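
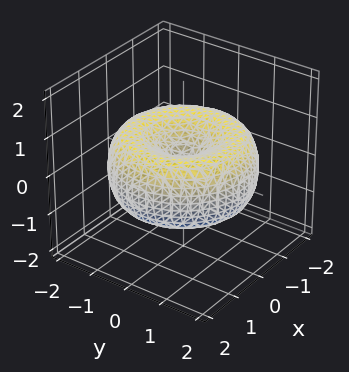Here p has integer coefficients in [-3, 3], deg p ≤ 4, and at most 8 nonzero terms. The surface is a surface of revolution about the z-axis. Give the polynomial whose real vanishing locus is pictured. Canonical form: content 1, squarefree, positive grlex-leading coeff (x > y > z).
Degree: a generic line meets the surface in up to 4 points, so deg p = 4.
Symmetries: rotational symmetry about the z-axis ⇒ p depends on x, y only through x² + y².
From the axis intercepts and sections: a circular section at z = 0 has radius between 1 and 2; one z-axis crossing is at z = 0; one y-axis crossing is at y = 0.
These observations pin down the coefficients.

x^4 + 2*x^2*y^2 + y^4 - 3*x^2 - 3*y^2 + 3*z^2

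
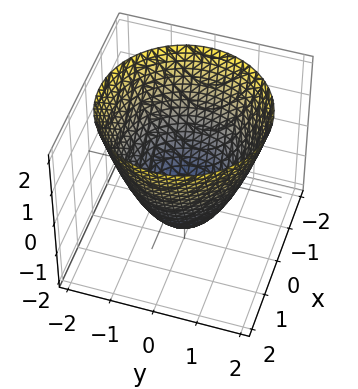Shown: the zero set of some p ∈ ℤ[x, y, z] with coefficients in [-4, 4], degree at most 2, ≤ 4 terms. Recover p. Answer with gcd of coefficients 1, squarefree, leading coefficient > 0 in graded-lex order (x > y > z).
Degree: the shape is more complex than any degree-1 surface, so deg p = 2.
Symmetry: the z-axis is an axis of rotation, so x and y enter only as x² + y².
Against the integer gridlines: a circular section at z = 1 has radius between 1 and 2.
The integer polynomial consistent with all of this is the stated p.

2*x^2 + 2*y^2 - 2*z - 3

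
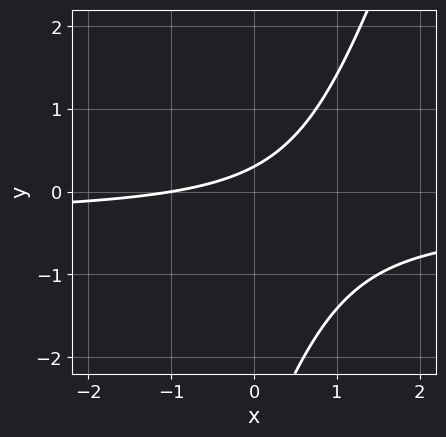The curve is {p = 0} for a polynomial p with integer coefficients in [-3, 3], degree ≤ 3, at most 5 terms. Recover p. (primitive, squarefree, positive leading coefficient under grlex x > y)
3*x*y - y^2 + x - 3*y + 1

1. deg p = 2. A generic line meets the curve in up to 2 points.
2. Checking where it meets the axes: it meets the x-axis at x = -1 (among the integer gridlines).
3. Fitting integer coefficients to these (and the overall shape) gives p.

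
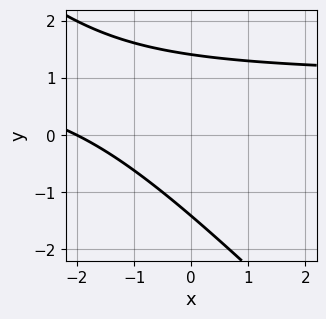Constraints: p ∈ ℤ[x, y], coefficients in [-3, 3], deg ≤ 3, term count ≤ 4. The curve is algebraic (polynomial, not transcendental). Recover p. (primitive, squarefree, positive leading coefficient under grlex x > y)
x*y + y^2 - x - 2

Degree: a generic line meets the curve in up to 2 points, so deg p = 2.
Reading off the gridlines: one x-axis crossing is at x = -2.
The integer polynomial consistent with all of this is the stated p.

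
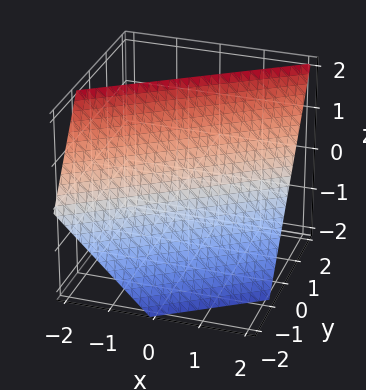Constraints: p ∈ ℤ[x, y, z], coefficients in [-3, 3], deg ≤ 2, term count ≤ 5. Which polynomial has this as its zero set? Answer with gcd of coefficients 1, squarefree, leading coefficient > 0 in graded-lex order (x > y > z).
1. Degree: the surface is flat (a plane), so deg p = 1.
2. From the axis intercepts and sections: one z-axis crossing is at z = 1; one x-axis crossing is at x = 1.
3. Solving for integer coefficients yields p as stated.

2*x - 3*y + 2*z - 2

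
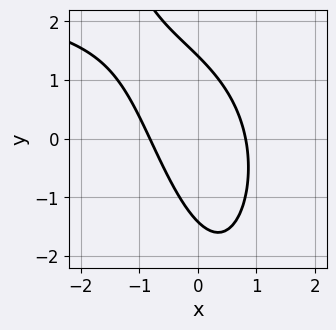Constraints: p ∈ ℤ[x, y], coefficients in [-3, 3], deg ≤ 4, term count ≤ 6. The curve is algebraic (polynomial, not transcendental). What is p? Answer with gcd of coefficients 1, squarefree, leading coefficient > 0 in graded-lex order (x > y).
deg p = 3.
The integer polynomial consistent with all of this is the stated p.

x^2*y - 3*x^2 - 2*x*y - y^2 + 2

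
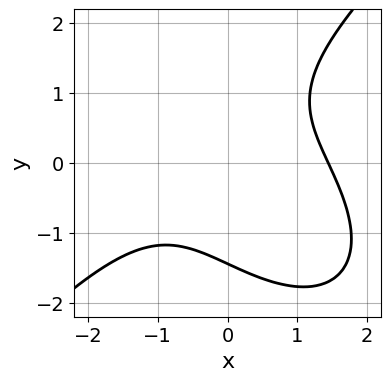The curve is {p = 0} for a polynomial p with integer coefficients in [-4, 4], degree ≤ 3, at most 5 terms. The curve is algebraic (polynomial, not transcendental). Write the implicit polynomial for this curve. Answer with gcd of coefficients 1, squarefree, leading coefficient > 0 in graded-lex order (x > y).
First, deg p = 3. No degree-2 curve has this shape.
Finally, putting this together gives p.

x^3 - y^3 + 2*x*y - 3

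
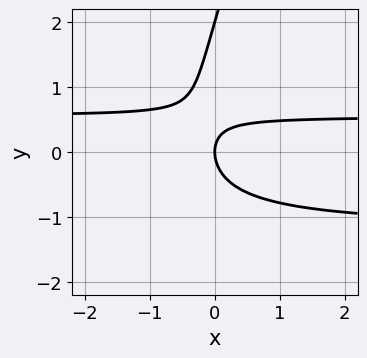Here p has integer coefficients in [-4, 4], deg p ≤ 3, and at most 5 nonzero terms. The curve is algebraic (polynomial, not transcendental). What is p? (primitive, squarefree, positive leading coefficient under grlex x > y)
deg p = 3. A generic line meets the curve in up to 3 points.
From the visible intercepts: it crosses the x-axis at the gridline x = 0; the y-axis gridline crossings are at y ∈ {0, 2}.
Together with the visible shape, these determine p as stated.

3*x*y^2 - y^3 + 2*x*y + 2*y^2 - 2*x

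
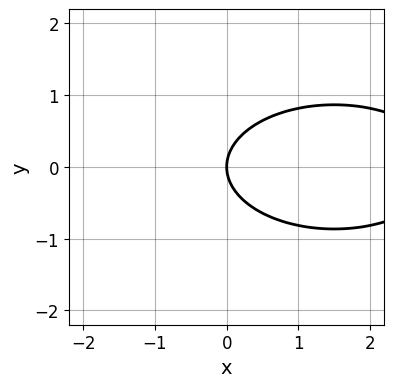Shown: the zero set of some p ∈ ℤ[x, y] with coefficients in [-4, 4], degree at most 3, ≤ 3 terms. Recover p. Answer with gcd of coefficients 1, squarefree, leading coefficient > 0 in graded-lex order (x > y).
1. The degree is 2 — a generic line meets the curve in up to 2 points.
2. Symmetries: mirror symmetry y ↦ −y ⇒ only even powers of y.
3. Reading off the gridlines: it meets the x-axis at x = 0 (among the integer gridlines); it meets the y-axis at y = 0 (among the integer gridlines).
4. Solving for integer coefficients yields p as stated.

x^2 + 3*y^2 - 3*x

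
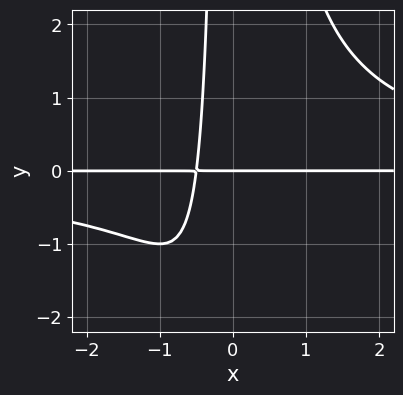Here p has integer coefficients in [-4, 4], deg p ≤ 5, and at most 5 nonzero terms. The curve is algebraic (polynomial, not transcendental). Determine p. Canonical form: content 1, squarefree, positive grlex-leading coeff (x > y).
x^2*y^2 - 2*x*y - y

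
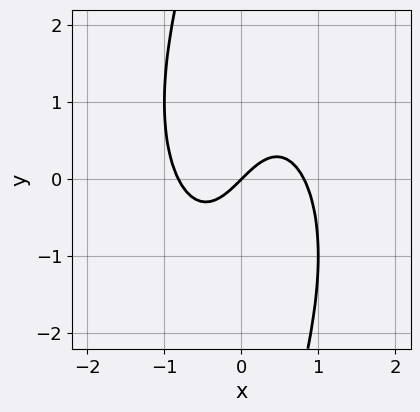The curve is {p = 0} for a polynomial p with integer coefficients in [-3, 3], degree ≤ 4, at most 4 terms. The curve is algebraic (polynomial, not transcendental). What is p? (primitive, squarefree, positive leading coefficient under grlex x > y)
3*x^3 + x*y^2 - 2*x + 2*y

First, deg p = 3. The shape is more complex than any degree-2 curve.
Next, reading off the gridlines: one x-axis crossing is at x = 0; it meets the y-axis at y = 0 (among the integer gridlines).
Finally, solving for integer coefficients yields p as stated.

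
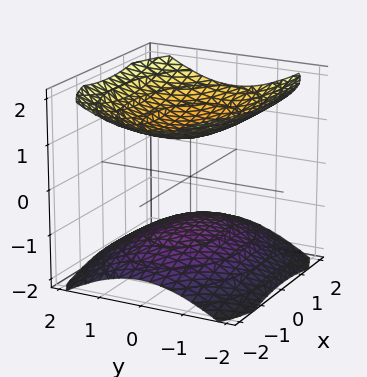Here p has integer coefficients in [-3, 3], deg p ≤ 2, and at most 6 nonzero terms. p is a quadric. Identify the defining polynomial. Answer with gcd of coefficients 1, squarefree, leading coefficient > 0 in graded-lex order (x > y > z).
x^2 + 2*y^2 - 3*z^2 + 3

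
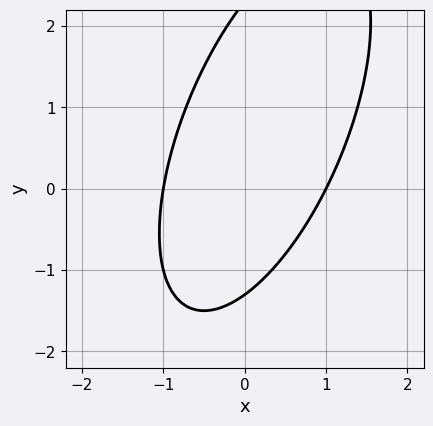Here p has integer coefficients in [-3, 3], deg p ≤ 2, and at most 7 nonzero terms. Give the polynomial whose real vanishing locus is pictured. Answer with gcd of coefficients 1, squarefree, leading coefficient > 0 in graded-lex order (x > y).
3*x^2 - 2*x*y + y^2 - y - 3

The degree is 2 — no degree-1 curve has this shape.
From the visible intercepts: the x-axis gridline crossings are at x ∈ {-1, 1}.
Together with the visible shape, these determine p as stated.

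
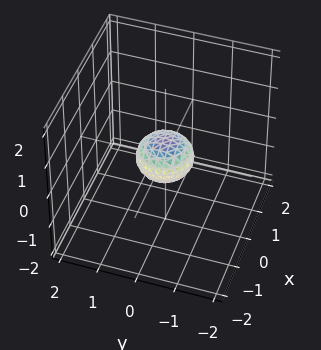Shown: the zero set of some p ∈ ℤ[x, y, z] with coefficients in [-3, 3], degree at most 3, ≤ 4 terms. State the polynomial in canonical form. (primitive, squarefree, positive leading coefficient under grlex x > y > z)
2*x^2 + 2*y^2 + 3*z^2 - 1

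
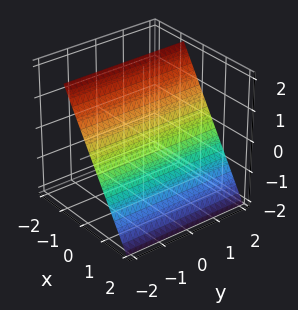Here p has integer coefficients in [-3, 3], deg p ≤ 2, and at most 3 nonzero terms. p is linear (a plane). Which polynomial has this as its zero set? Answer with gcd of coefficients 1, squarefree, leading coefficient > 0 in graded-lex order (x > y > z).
1. deg p = 1. The surface is flat (a plane).
2. From the visible intercepts: it crosses the z-axis at the gridline z = 1; it misses every integer gridline on the y-axis.
3. Together with the visible shape, these determine p as stated.

3*x + 2*z - 2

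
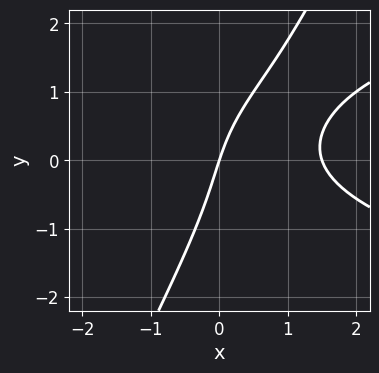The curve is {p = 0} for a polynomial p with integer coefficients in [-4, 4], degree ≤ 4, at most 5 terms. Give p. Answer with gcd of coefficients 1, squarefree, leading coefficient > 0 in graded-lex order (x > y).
2*x*y^2 - y^3 - 2*x^2 + 3*x - y

(a) deg p = 3.
(b) Against the integer gridlines: it meets the x-axis at x = 0 (among the integer gridlines); one y-axis crossing is at y = 0.
(c) Matching integer coefficients to the picture gives p.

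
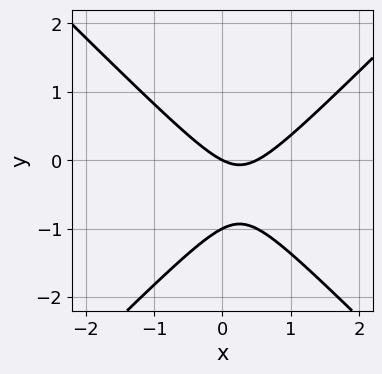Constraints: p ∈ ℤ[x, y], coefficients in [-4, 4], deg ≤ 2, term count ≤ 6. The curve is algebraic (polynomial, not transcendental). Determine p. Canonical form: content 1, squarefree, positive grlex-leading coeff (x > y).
Degree: a generic line meets the curve in up to 2 points, so deg p = 2.
From the axis intercepts and sections: the y-axis gridline crossings are at y ∈ {-1, 0}; one x-axis crossing is at x = 0.
Solving for integer coefficients yields p as stated.

2*x^2 - 2*y^2 - x - 2*y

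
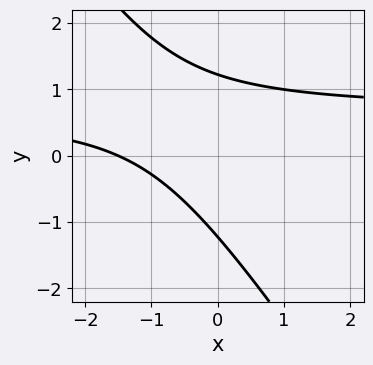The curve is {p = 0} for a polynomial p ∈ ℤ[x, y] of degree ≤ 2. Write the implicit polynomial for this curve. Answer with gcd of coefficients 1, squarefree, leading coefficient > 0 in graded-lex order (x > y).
3*x*y + 2*y^2 - 2*x - 3

First, deg p = 2.
Finally, the integer polynomial consistent with all of this is the stated p.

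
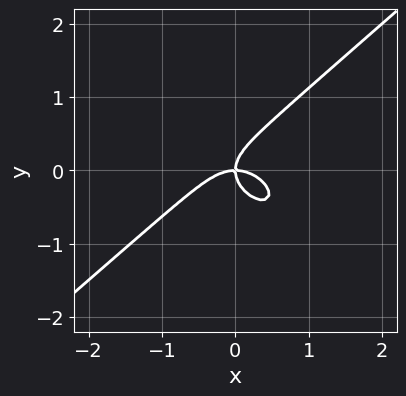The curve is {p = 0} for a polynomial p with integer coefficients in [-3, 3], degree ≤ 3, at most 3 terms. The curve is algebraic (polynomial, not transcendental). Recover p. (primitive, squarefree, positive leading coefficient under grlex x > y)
2*x^3 - 3*y^3 + 2*x*y

First, degree: no degree-2 curve has this shape, so deg p = 3.
Next, from the axis intercepts and sections: it meets the x-axis at x = 0 (among the integer gridlines); one y-axis crossing is at y = 0.
Finally, together with the visible shape, these determine p as stated.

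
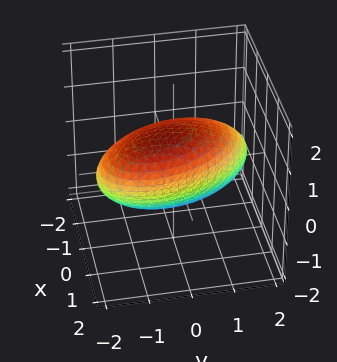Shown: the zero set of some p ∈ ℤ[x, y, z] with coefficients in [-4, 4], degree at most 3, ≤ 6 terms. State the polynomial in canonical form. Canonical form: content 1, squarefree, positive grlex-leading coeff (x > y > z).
First, the degree is 2 — the shape is more complex than any degree-1 surface.
Finally, putting this together gives p.

2*x^2 + x*y - 2*x*z + y^2 + 2*z^2 - 3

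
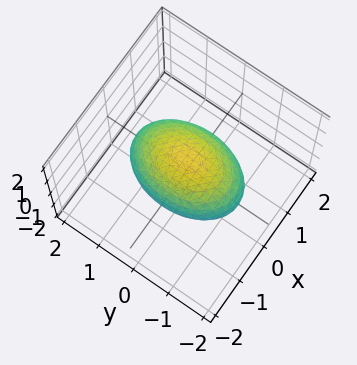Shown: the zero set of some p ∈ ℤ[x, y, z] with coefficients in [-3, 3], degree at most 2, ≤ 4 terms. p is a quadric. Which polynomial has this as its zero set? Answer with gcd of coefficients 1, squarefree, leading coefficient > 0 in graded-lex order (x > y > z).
(a) Degree: bounded and convex; a quadric, so deg p = 2.
(b) Symmetries: mirror symmetry z ↦ −z ⇒ only even powers of z; the x ↦ −x reflection is a symmetry, so x appears only in even powers; it's symmetric under y → −y, forcing even powers of y.
(c) From the axis intercepts and sections: among the integer gridlines, it crosses the z-axis at z ∈ {-1, 1}; among the integer gridlines, it crosses the x-axis at x ∈ {-1, 1}.
(d) Solving for integer coefficients yields p as stated.

2*x^2 + y^2 + 2*z^2 - 2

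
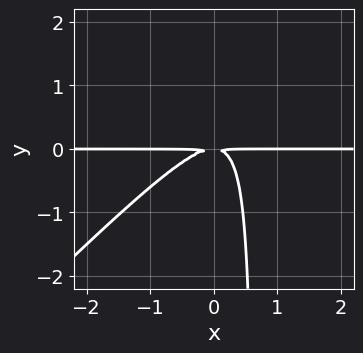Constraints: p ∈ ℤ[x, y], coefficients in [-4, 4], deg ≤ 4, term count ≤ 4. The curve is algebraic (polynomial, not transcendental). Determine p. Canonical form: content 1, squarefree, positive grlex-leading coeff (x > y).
3*x^2*y - 3*x*y^2 + 2*y^2

(a) The degree is 3 — no degree-2 curve has this shape.
(b) From the visible intercepts: the visible x-axis segment lies entirely on the curve.
(c) The integer polynomial consistent with all of this is the stated p.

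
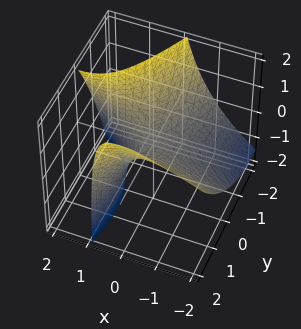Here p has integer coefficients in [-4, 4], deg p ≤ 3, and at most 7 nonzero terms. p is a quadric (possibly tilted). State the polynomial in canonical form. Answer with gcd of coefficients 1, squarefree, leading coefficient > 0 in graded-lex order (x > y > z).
x^2 + 2*x*y - 2*x*z - y^2 + 2*z

deg p = 2.
Against the integer gridlines: it crosses the x-axis at the gridline x = 0; it meets the y-axis at y = 0 (among the integer gridlines); it crosses the z-axis at the gridline z = 0.
Assembling these constraints gives the stated polynomial.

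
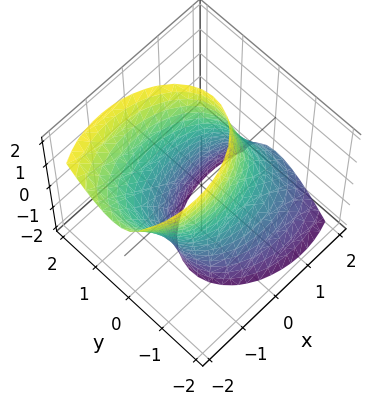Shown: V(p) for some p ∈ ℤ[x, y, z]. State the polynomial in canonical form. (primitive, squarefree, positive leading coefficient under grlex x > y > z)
x^2 + x*z + 2*y^2 - y*z - 2

(a) The degree is 2 — no degree-1 surface has this shape.
(b) From the visible intercepts: the y-axis gridline crossings are at y ∈ {-1, 1}; no z-intercept at any integer in the box.
(c) Together with the visible shape, these determine p as stated.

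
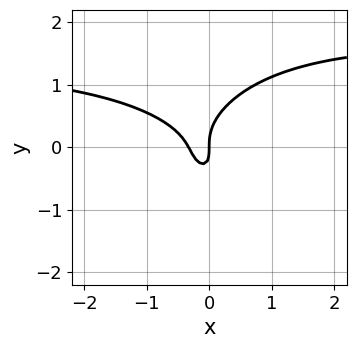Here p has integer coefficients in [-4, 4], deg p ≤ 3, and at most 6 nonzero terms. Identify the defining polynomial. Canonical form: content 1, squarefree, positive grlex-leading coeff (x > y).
2*x^2*y + 2*y^3 - 3*x^2 - x*y - x

The degree is 3 — the shape is more complex than any degree-2 curve.
Checking where it meets the axes: one x-axis crossing is at x = 0; one y-axis crossing is at y = 0.
Together with the visible shape, these determine p as stated.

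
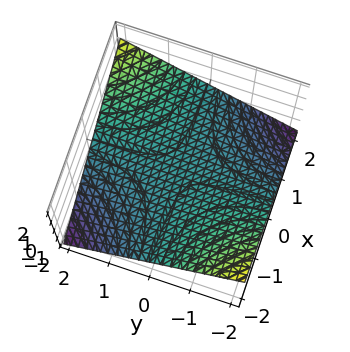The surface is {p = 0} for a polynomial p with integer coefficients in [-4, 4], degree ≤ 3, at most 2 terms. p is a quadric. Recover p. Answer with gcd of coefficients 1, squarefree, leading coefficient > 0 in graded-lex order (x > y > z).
x*y - 3*z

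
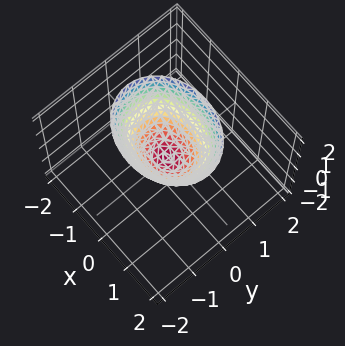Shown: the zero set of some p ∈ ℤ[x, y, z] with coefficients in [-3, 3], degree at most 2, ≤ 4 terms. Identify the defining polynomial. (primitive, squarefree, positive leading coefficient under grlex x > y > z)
(a) Degree: a paraboloid; a quadric, so deg p = 2.
(b) Symmetries: mirror symmetry y ↦ −y ⇒ only even powers of y; the x ↦ −x reflection is a symmetry, so x appears only in even powers.
(c) From the visible intercepts: it crosses the y-axis at the gridline y = 0; one z-axis crossing is at z = 0; it crosses the x-axis at the gridline x = 0.
(d) Assembling these constraints gives the stated polynomial.

2*x^2 + 3*y^2 - 2*z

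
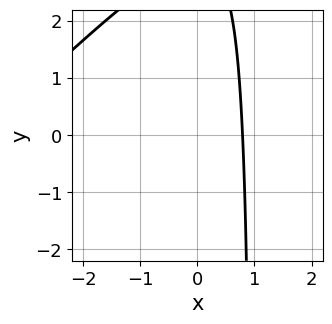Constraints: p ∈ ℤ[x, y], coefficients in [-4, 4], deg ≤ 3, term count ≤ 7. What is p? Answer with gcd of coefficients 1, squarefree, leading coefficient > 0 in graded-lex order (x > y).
First, the degree is 2 — no degree-1 curve has this shape.
Then, reading off the gridlines: it misses every integer gridline on the y-axis.
Finally, putting this together gives p.

x^2 - x*y + 3*x + y - 3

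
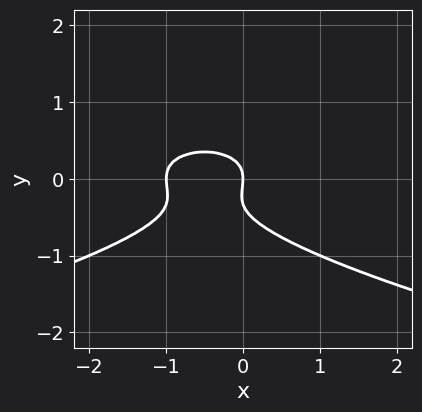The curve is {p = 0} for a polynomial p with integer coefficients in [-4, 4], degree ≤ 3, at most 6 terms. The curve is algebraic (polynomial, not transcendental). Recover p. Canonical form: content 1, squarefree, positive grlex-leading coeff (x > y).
1. deg p = 3. The shape is more complex than any degree-2 curve.
2. Checking where it meets the axes: it crosses the y-axis at the gridline y = 0; among the integer gridlines, it crosses the x-axis at x ∈ {-1, 0}.
3. Fitting integer coefficients to these (and the overall shape) gives p.

3*y^3 + x^2 + y^2 + x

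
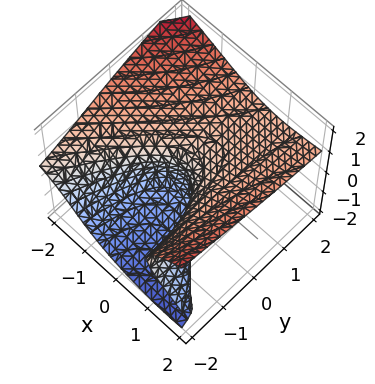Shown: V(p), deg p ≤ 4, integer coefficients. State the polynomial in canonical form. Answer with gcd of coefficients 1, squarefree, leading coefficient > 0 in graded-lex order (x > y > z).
Degree: no degree-2 surface has this shape, so deg p = 3.
From the axis intercepts and sections: it crosses the x-axis at the gridline x = 0; it meets the y-axis at y = 0 (among the integer gridlines); it meets the z-axis at z = 0 (among the integer gridlines).
Assembling these constraints gives the stated polynomial.

2*x*y*z + 3*z^3 - 2*x^2 - 2*y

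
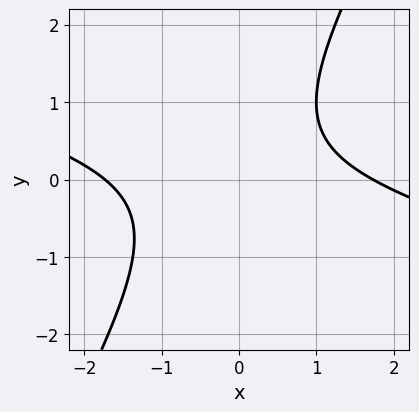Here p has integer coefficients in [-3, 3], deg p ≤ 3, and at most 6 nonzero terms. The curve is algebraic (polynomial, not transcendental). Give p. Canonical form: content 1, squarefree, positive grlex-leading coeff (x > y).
x^2 + 3*x*y - 2*y^2 + y - 3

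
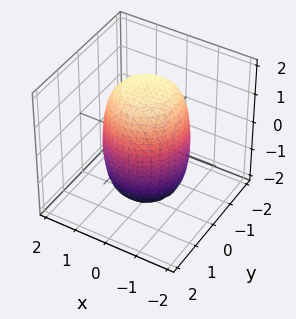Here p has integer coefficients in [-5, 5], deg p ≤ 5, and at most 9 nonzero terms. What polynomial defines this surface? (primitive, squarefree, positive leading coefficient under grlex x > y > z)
Degree: no degree-3 surface has this shape, so deg p = 4.
Symmetries: the z-axis is an axis of rotation, so x and y enter only as x² + y².
Observable constraints: a circular section at z = 1 has radius between 1 and 2.
These observations pin down the coefficients.

2*x^4 + 4*x^2*y^2 + 2*y^4 - x^2 - y^2 + z^2 - 3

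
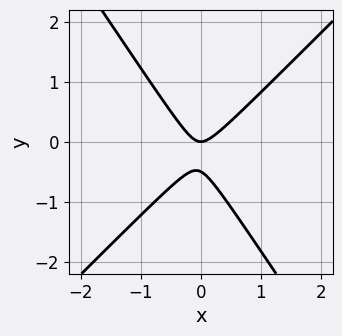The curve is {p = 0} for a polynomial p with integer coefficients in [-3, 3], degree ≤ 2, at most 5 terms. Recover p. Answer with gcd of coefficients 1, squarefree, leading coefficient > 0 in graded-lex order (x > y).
3*x^2 - x*y - 2*y^2 - y

Degree: no degree-1 curve has this shape, so deg p = 2.
From the axis intercepts and sections: one x-axis crossing is at x = 0; it meets the y-axis at y = 0 (among the integer gridlines).
Fitting integer coefficients to these (and the overall shape) gives p.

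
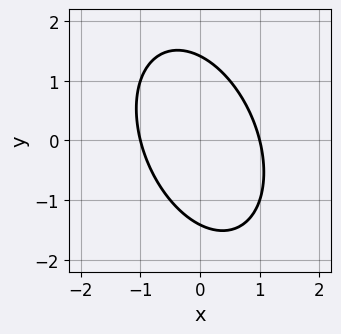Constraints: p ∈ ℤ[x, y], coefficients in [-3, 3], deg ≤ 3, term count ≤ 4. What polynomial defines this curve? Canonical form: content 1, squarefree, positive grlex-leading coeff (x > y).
2*x^2 + x*y + y^2 - 2

First, deg p = 2. No degree-1 curve has this shape.
Then, reading off the gridlines: among the integer gridlines, it crosses the x-axis at x ∈ {-1, 1}.
Finally, matching integer coefficients to the picture gives p.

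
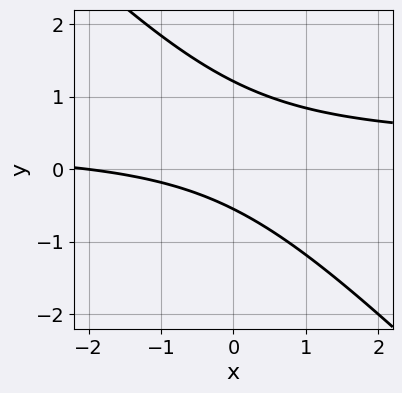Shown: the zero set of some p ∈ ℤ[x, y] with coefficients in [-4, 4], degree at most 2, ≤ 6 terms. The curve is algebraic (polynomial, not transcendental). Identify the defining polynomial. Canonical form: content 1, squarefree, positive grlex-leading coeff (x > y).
3*x*y + 3*y^2 - x - 2*y - 2

1. Degree: a generic line meets the curve in up to 2 points, so deg p = 2.
2. Checking where it meets the axes: one x-axis crossing is at x = -2.
3. Putting this together gives p.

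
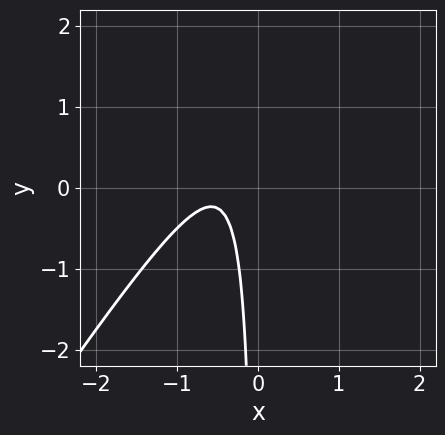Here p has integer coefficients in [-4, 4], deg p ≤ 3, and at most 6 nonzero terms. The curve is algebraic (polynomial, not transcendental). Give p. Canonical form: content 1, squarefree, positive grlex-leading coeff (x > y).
1. Degree: the shape is more complex than any degree-1 curve, so deg p = 2.
2. From the axis intercepts and sections: the curve avoids every integer x-axis point in the box; it misses every integer gridline on the y-axis.
3. Fitting integer coefficients to these (and the overall shape) gives p.

3*x^2 - 2*x*y + 3*x + 1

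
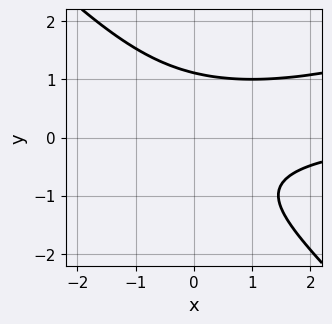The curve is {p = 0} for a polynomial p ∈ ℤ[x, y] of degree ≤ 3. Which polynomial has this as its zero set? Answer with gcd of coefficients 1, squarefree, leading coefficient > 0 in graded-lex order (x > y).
x^2*y - 2*x*y^2 - 3*y^3 + y + 3

First, degree: the shape is more complex than any degree-2 curve, so deg p = 3.
Next, from the visible intercepts: the curve avoids every integer x-axis point in the box.
Finally, fitting integer coefficients to these (and the overall shape) gives p.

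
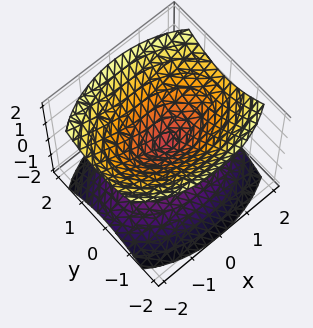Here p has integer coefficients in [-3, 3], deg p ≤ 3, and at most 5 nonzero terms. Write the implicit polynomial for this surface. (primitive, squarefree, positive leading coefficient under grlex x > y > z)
1. There are 2 components. Treating them together as one polynomial.
2. deg p = 2. A double cone through the origin; a quadric.
3. Symmetries: the x ↦ −x reflection is a symmetry, so x appears only in even powers; mirror symmetry y ↦ −y ⇒ only even powers of y; the z ↦ −z reflection is a symmetry, so z appears only in even powers.
4. From the visible intercepts: it meets the x-axis at x = 0 (among the integer gridlines); it crosses the z-axis at the gridline z = 0.
5. Solving for integer coefficients yields p as stated.

x^2 + 2*y^2 - 2*z^2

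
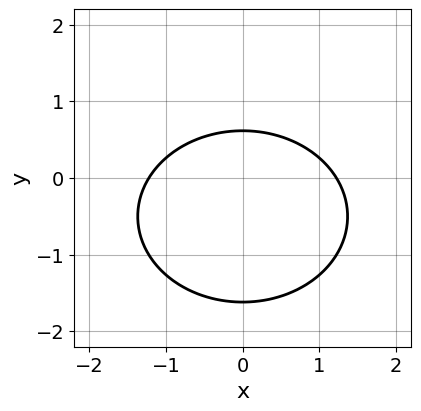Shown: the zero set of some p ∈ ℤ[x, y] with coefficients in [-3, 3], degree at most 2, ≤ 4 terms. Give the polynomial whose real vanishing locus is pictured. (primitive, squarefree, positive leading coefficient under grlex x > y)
2*x^2 + 3*y^2 + 3*y - 3

1. deg p = 2.
2. Symmetries: it's symmetric under x → −x, forcing even powers of x.
3. Solving for integer coefficients yields p as stated.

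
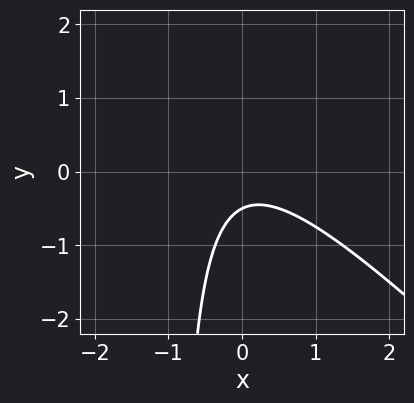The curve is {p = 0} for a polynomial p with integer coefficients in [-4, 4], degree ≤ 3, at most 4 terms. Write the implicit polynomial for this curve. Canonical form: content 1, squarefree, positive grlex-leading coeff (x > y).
2*x^2 + 2*x*y + 2*y + 1

1. deg p = 2. No degree-1 curve has this shape.
2. From the visible intercepts: the curve avoids every integer x-axis point in the box.
3. The integer polynomial consistent with all of this is the stated p.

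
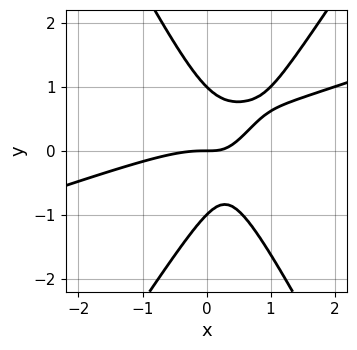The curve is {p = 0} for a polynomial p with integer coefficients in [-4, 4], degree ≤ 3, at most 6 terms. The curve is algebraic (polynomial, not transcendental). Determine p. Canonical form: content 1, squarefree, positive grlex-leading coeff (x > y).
The degree is 3 — a generic line meets the curve in up to 3 points.
From the visible intercepts: among the integer gridlines, it crosses the y-axis at y ∈ {-1, 0, 1}; it meets the x-axis at x = 0 (among the integer gridlines).
Together with the visible shape, these determine p as stated.

x^3 - 3*x^2*y + y^3 + 2*x*y - y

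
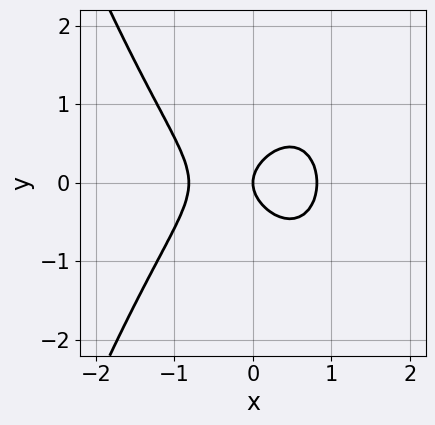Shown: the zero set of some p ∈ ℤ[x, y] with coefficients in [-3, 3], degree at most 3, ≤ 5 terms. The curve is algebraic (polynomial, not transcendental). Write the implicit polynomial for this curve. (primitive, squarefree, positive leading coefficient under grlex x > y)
(a) deg p = 3. No degree-2 curve has this shape.
(b) Symmetries: it's symmetric under y → −y, forcing even powers of y.
(c) From the visible intercepts: it meets the y-axis at y = 0 (among the integer gridlines); it meets the x-axis at x = 0 (among the integer gridlines).
(d) Matching integer coefficients to the picture gives p.

3*x^3 + 3*y^2 - 2*x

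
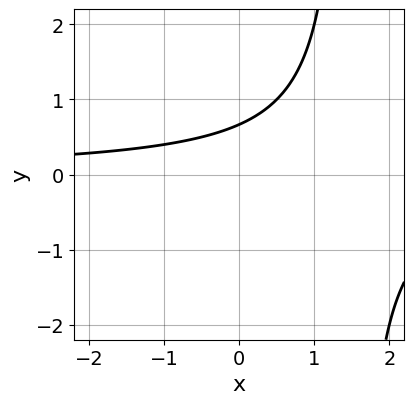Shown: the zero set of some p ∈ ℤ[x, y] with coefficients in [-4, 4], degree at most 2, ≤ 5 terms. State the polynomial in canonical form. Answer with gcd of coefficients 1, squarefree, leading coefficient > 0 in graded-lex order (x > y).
1. The degree is 2 — no degree-1 curve has this shape.
2. Against the integer gridlines: it misses every integer gridline on the x-axis.
3. Assembling these constraints gives the stated polynomial.

2*x*y - 3*y + 2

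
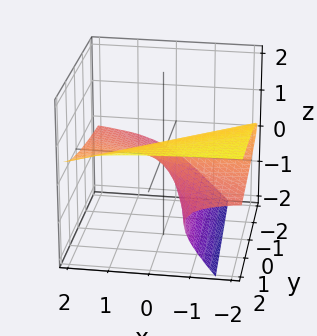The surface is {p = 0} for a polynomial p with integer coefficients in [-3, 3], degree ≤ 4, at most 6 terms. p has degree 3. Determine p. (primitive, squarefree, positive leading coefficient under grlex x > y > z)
1. The degree is 3 — no degree-2 surface has this shape.
2. Reading off the gridlines: one z-axis crossing is at z = 0; it crosses the y-axis at the gridline y = 0; the visible x-axis segment lies entirely on the surface.
3. Putting this together gives p.

3*x*z^2 - 3*z^3 - 3*x*z + y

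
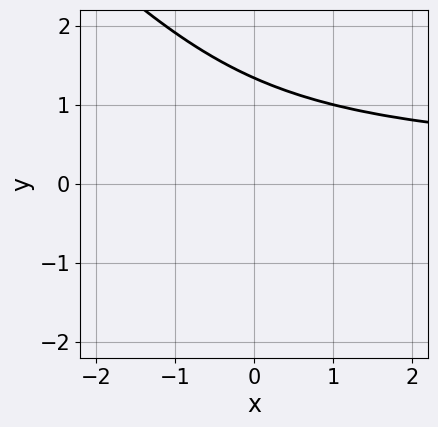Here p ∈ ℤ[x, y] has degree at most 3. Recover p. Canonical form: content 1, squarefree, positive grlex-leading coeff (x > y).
2*x*y^2 + 2*y^3 - y^2 - 3

First, deg p = 3. The shape is more complex than any degree-2 curve.
Next, checking where it meets the axes: it misses every integer gridline on the x-axis.
Finally, the integer polynomial consistent with all of this is the stated p.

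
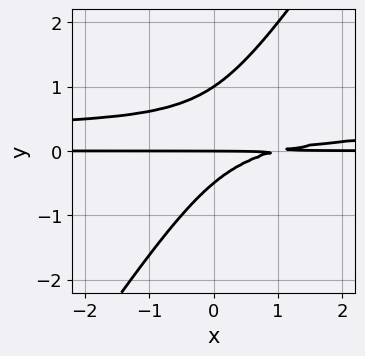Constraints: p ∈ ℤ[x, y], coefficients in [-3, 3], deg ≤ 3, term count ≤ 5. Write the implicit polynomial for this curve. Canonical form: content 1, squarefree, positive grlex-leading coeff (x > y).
(a) deg p = 3. No degree-2 curve has this shape.
(b) Observable constraints: every point of the x-axis in the box is on the curve; the y-axis gridline crossings are at y ∈ {0, 1}.
(c) Fitting integer coefficients to these (and the overall shape) gives p.

3*x*y^2 - 2*y^3 - x*y + y^2 + y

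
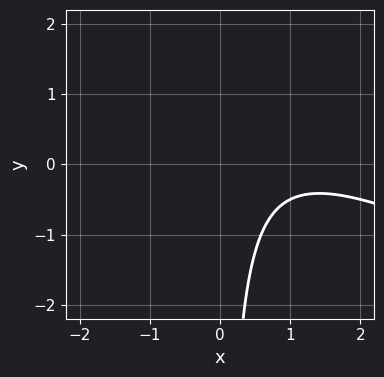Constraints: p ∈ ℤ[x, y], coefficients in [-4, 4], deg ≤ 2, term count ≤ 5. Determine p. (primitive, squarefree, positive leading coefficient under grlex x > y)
x^2 + 2*x*y - 2*x + 2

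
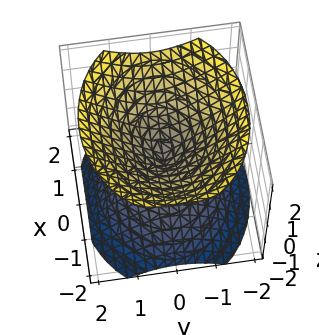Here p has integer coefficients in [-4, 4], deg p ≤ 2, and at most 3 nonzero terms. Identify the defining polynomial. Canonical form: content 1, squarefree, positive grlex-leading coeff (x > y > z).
2*x^2 + 3*y^2 - 3*z^2

First, the picture has 2 separate pieces. Treating them together as one polynomial.
Next, deg p = 2. Two nappes meeting at a single point; a quadric.
Next, symmetries: the y ↦ −y reflection is a symmetry, so y appears only in even powers; it's symmetric under z → −z, forcing even powers of z; mirror symmetry x ↦ −x ⇒ only even powers of x.
Next, from the axis intercepts and sections: one y-axis crossing is at y = 0; it crosses the z-axis at the gridline z = 0; one x-axis crossing is at x = 0.
Finally, the integer polynomial consistent with all of this is the stated p.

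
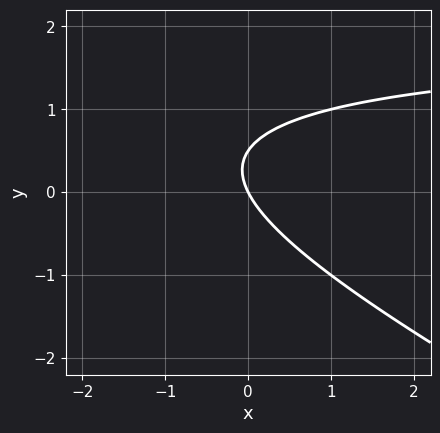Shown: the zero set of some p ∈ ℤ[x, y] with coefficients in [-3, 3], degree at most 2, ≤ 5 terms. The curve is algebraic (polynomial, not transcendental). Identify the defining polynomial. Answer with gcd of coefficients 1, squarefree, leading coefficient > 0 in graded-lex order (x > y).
x*y + 2*y^2 - 2*x - y

First, degree: no degree-1 curve has this shape, so deg p = 2.
Then, checking where it meets the axes: it crosses the y-axis at the gridline y = 0; it meets the x-axis at x = 0 (among the integer gridlines).
Finally, the integer polynomial consistent with all of this is the stated p.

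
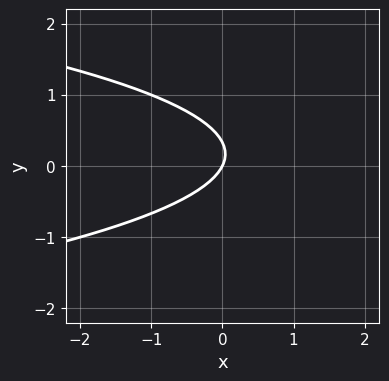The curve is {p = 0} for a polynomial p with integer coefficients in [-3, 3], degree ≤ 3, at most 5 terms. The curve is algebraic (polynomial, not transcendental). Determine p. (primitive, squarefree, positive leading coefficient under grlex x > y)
First, degree: a generic line meets the curve in up to 2 points, so deg p = 2.
Then, observable constraints: it meets the x-axis at x = 0 (among the integer gridlines); it meets the y-axis at y = 0 (among the integer gridlines).
Finally, together with the visible shape, these determine p as stated.

3*y^2 + 2*x - y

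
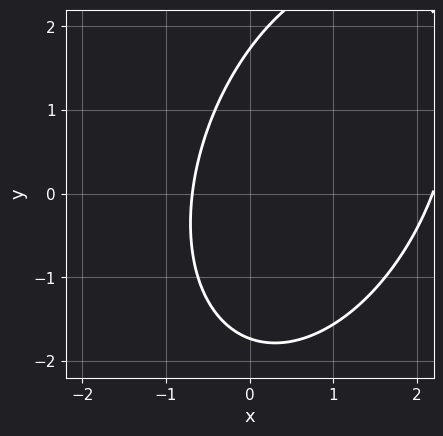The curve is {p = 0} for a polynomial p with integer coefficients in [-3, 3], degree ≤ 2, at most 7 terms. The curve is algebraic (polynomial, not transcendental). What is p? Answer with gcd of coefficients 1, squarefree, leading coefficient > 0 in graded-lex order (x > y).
First, the degree is 2 — the shape is more complex than any degree-1 curve.
Finally, putting this together gives p.

2*x^2 - x*y + y^2 - 3*x - 3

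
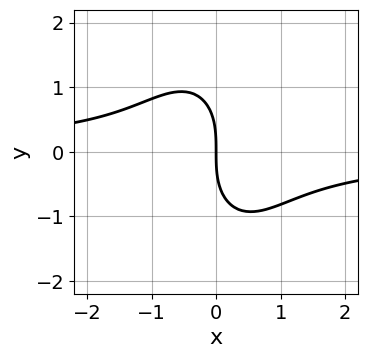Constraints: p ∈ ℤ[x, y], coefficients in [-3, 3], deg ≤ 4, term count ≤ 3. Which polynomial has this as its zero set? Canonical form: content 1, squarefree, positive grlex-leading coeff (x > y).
(a) Degree: the shape is more complex than any degree-2 curve, so deg p = 3.
(b) Reading off the gridlines: it meets the y-axis at y = 0 (among the integer gridlines); it meets the x-axis at x = 0 (among the integer gridlines).
(c) Assembling these constraints gives the stated polynomial.

3*x^2*y + y^3 + 3*x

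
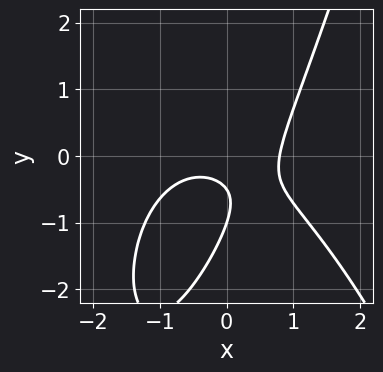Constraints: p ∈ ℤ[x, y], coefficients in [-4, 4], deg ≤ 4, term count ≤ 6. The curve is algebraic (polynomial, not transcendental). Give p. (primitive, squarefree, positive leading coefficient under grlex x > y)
2*x^3 + 3*x*y - 2*y^2 - 3*y - 1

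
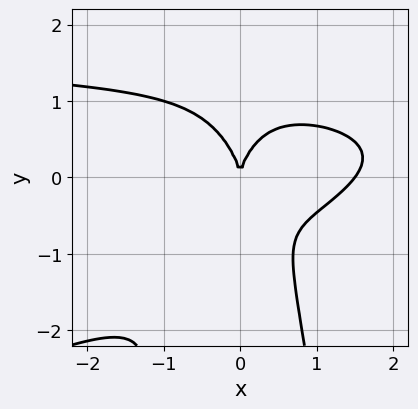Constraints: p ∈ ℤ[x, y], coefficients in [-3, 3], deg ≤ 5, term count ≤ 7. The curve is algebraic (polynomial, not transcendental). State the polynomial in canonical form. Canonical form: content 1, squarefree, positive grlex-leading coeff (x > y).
x^3*y - 3*x^2*y^2 - 2*x^3 - y^3 + 3*x^2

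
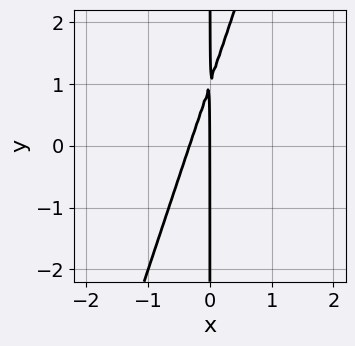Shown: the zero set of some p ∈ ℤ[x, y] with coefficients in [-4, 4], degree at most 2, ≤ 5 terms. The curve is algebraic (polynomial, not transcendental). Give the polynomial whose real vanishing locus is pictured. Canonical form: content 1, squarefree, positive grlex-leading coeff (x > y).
1. Degree: no degree-1 curve has this shape, so deg p = 2.
2. From the axis intercepts and sections: every point of the y-axis in the box is on the curve; one x-axis crossing is at x = 0.
3. Putting this together gives p.

3*x^2 - x*y + x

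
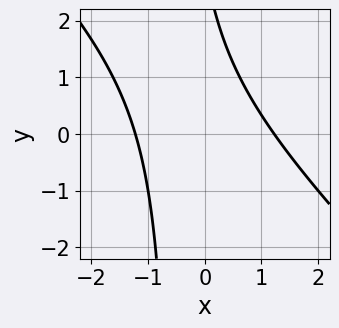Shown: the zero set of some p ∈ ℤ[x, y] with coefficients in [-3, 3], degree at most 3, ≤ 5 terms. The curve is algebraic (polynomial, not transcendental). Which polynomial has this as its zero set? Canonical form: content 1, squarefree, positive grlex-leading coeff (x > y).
2*x^2 + 2*x*y + y - 3

(a) Degree: a generic line meets the curve in up to 2 points, so deg p = 2.
(b) From the axis intercepts and sections: it misses every integer gridline on the y-axis.
(c) The integer polynomial consistent with all of this is the stated p.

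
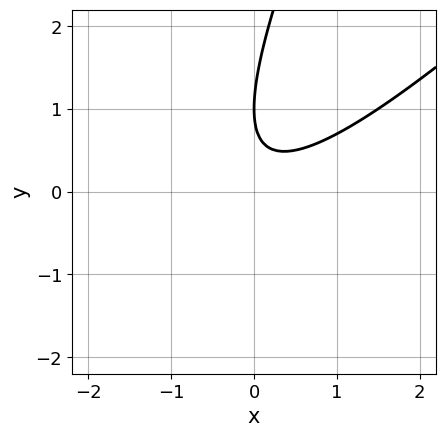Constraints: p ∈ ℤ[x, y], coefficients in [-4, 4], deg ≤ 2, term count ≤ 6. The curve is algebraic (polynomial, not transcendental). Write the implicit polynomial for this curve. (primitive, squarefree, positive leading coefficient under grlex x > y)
First, degree: the shape is more complex than any degree-1 curve, so deg p = 2.
Then, from the visible intercepts: it crosses the y-axis at the gridline y = 1; it misses every integer gridline on the x-axis.
Finally, the integer polynomial consistent with all of this is the stated p.

2*x^2 - 3*x*y + y^2 - 2*y + 1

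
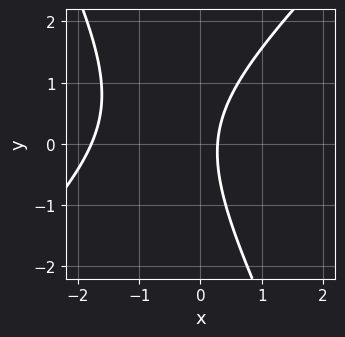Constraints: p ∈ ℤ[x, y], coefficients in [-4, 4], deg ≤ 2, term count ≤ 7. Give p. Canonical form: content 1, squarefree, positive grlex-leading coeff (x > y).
2*x^2 - x*y - y^2 + 3*x - 1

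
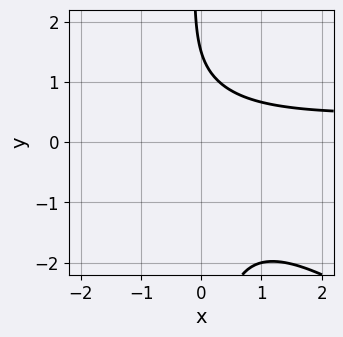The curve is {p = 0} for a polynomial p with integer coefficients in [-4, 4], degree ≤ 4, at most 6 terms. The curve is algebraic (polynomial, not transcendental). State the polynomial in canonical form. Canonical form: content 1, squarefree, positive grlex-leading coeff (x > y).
2*x^2*y + 3*x*y^2 - x^2 + 2*y - 3

(a) The degree is 3 — no degree-2 curve has this shape.
(b) Against the integer gridlines: the curve avoids every integer x-axis point in the box.
(c) These observations pin down the coefficients.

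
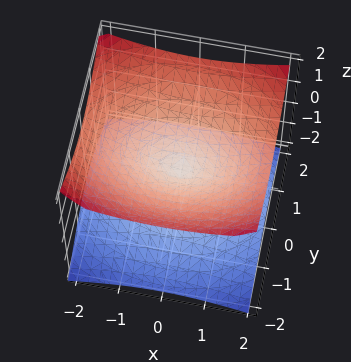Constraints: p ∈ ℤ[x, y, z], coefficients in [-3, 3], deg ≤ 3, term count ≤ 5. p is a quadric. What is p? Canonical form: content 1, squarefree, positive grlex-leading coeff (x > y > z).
x^2 + 2*y^2 - 3*z^2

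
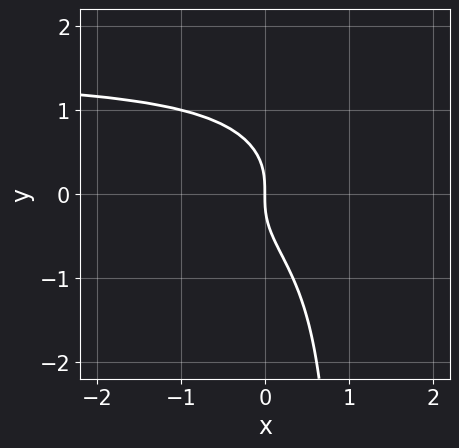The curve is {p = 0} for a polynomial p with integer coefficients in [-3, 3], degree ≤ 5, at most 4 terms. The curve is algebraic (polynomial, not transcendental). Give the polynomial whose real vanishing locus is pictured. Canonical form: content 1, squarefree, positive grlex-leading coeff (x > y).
1. deg p = 4. No degree-3 curve has this shape.
2. From the axis intercepts and sections: it meets the x-axis at x = 0 (among the integer gridlines); it meets the y-axis at y = 0 (among the integer gridlines).
3. Fitting integer coefficients to these (and the overall shape) gives p.

x*y^3 - x*y^2 - y^3 - x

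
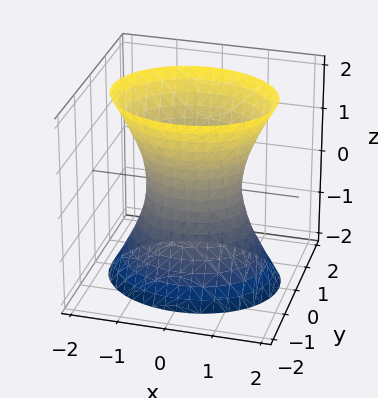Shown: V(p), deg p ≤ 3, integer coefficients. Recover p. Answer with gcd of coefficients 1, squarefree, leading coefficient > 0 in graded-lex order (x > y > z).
2*x^2 + 3*y^2 - z^2 - 2

1. Degree: one connected sheet with a waist; a quadric, so deg p = 2.
2. Symmetries: it's symmetric under x → −x, forcing even powers of x; it's symmetric under z → −z, forcing even powers of z; mirror symmetry y ↦ −y ⇒ only even powers of y.
3. Checking where it meets the axes: the x-axis gridline crossings are at x ∈ {-1, 1}; the surface avoids every integer z-axis point in the box.
4. The integer polynomial consistent with all of this is the stated p.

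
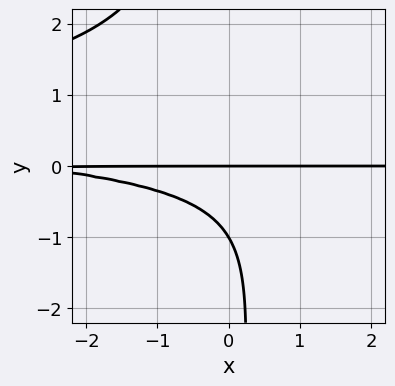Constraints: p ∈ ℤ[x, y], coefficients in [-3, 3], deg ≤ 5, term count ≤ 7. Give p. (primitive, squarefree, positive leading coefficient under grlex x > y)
(a) deg p = 4.
(b) From the axis intercepts and sections: the visible x-axis segment lies entirely on the curve; the y-axis gridline crossings are at y ∈ {-1, 0}.
(c) Putting this together gives p.

2*x*y^3 - 2*x*y^2 + x*y + 3*y^2 + 3*y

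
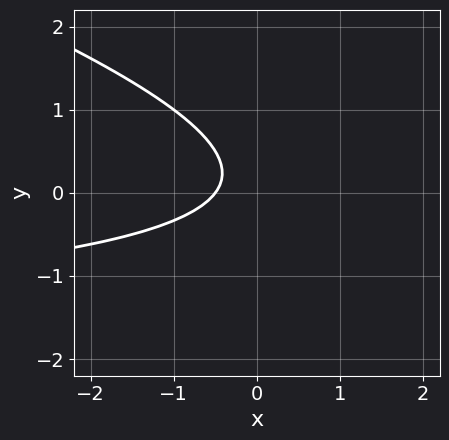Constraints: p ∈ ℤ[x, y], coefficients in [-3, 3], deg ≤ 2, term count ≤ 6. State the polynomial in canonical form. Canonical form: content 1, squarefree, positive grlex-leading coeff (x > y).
First, degree: the shape is more complex than any degree-1 curve, so deg p = 2.
Next, from the axis intercepts and sections: it misses every integer gridline on the y-axis.
Finally, matching integer coefficients to the picture gives p.

x*y + 3*y^2 + 2*x - y + 1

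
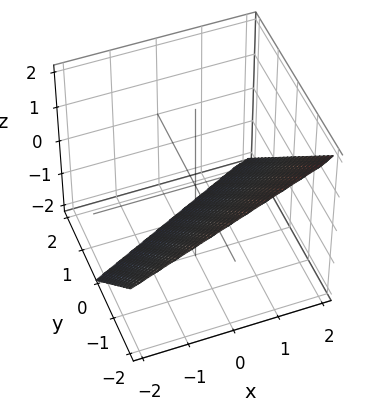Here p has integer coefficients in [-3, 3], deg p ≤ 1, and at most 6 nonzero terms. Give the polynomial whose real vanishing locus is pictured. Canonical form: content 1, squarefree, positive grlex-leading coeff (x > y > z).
(a) deg p = 1.
(b) Against the integer gridlines: it meets the y-axis at y = -1 (among the integer gridlines); it crosses the z-axis at the gridline z = -1; one x-axis crossing is at x = 2.
(c) Solving for integer coefficients yields p as stated.

x - 2*y - 2*z - 2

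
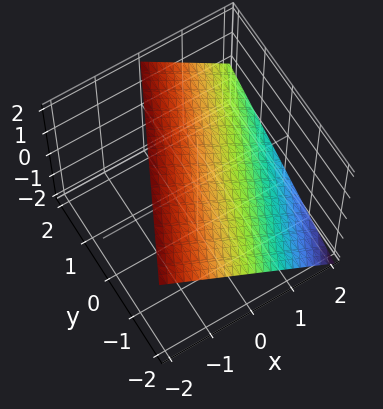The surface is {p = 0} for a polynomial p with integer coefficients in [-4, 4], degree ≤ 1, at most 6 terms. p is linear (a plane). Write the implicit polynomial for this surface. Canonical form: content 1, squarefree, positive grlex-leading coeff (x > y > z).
First, deg p = 1. The surface is flat (a plane).
Then, from the visible intercepts: it crosses the x-axis at the gridline x = 1; it meets the y-axis at y = -2 (among the integer gridlines).
Finally, these observations pin down the coefficients. Check: (0, 0, 1) on the z-axis lies on the surface, and p(0, 0, 1) = 0. ✓

2*x - y + 2*z - 2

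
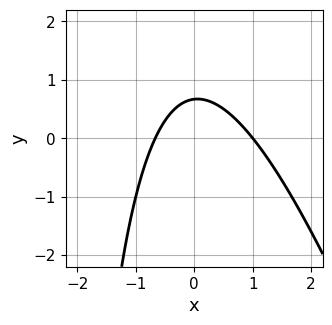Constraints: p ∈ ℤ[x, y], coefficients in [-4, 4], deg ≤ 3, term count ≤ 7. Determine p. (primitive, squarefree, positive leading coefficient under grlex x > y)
1. The degree is 2 — a generic line meets the curve in up to 2 points.
2. From the visible intercepts: one x-axis crossing is at x = 1.
3. Assembling these constraints gives the stated polynomial.

3*x^2 + x*y - x + 3*y - 2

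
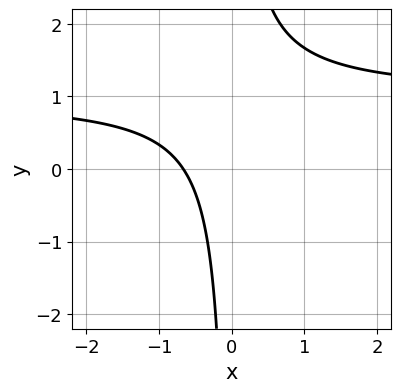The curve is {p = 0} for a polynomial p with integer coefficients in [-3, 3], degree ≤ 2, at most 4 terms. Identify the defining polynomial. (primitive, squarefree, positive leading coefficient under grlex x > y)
3*x*y - 3*x - 2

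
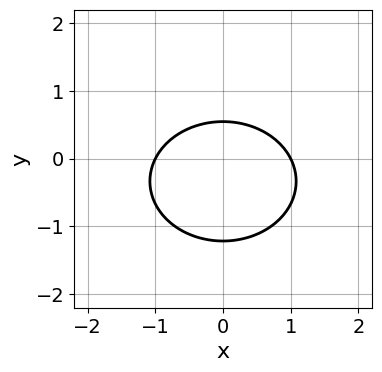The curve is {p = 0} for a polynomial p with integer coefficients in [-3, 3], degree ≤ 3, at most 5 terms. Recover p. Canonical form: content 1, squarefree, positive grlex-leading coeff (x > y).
2*x^2 + 3*y^2 + 2*y - 2

(a) Degree: no degree-1 curve has this shape, so deg p = 2.
(b) Symmetries: it's symmetric under x → −x, forcing even powers of x.
(c) From the visible intercepts: the x-axis gridline crossings are at x ∈ {-1, 1}.
(d) Putting this together gives p.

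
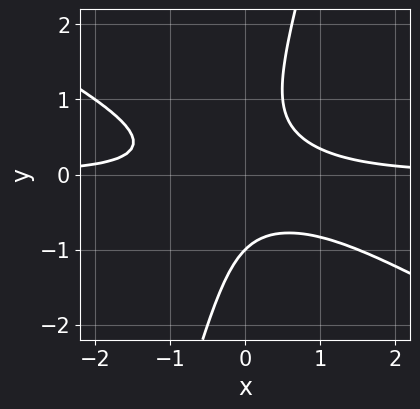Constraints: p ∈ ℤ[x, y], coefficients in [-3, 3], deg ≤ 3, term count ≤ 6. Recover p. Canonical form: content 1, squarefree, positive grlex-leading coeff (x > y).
First, deg p = 3. A generic line meets the curve in up to 3 points.
Next, reading off the gridlines: one y-axis crossing is at y = -1; no x-intercept at any integer in the box.
Finally, putting this together gives p.

2*x^2*y + 3*x*y^2 - y^3 - 1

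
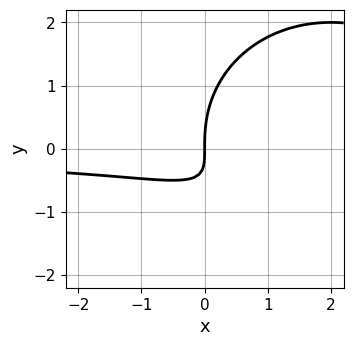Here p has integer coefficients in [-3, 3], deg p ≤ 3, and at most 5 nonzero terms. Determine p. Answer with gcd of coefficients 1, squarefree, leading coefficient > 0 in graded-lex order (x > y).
The degree is 3 — no degree-2 curve has this shape.
Checking where it meets the axes: it crosses the x-axis at the gridline x = 0; it crosses the y-axis at the gridline y = 0.
Fitting integer coefficients to these (and the overall shape) gives p.

x^2*y + y^3 - 3*x*y - 2*x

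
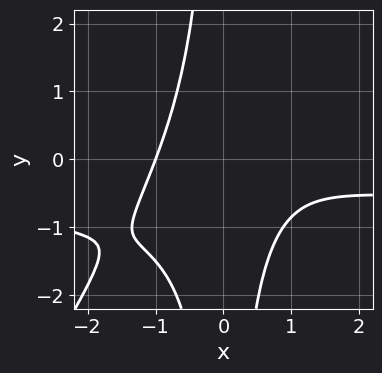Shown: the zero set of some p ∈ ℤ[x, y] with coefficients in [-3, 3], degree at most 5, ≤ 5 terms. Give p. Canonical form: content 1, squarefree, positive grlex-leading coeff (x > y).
3*x^3*y - 2*x^2*y^2 + 2*x^3 - x^2 + 3

1. Degree: a generic line meets the curve in up to 4 points, so deg p = 4.
2. Reading off the gridlines: no y-intercept at any integer in the box; it crosses the x-axis at the gridline x = -1.
3. The integer polynomial consistent with all of this is the stated p.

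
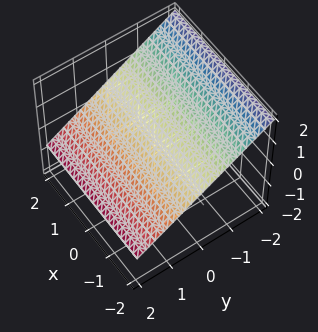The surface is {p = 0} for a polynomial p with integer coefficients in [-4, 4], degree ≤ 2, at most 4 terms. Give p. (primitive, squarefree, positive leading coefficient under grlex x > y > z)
2*y + 3*z - 2

(a) The degree is 1 — every cross-section is a straight line — this is a plane.
(b) Observable constraints: it meets the y-axis at y = 1 (among the integer gridlines); the surface avoids every integer x-axis point in the box.
(c) Assembling these constraints gives the stated polynomial.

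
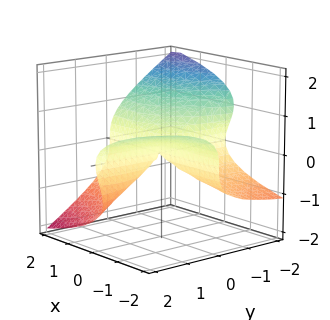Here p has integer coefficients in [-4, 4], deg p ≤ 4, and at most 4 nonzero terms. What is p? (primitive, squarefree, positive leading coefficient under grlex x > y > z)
First, deg p = 3. No degree-2 surface has this shape.
Then, reading off the gridlines: it crosses the z-axis at the gridline z = 0; every point of the y-axis in the box is on the surface; every point of the x-axis in the box is on the surface.
Finally, solving for integer coefficients yields p as stated.

2*y*z^2 + 3*z^3 + 2*x*y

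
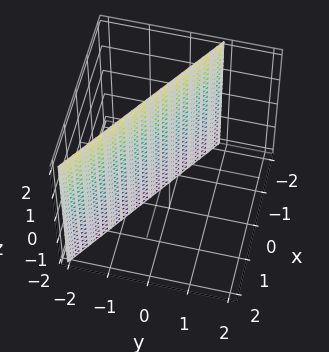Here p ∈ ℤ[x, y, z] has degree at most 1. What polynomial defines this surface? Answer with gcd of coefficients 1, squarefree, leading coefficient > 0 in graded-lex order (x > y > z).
2*x + 3*y + 2

First, degree: every cross-section is a straight line — this is a plane, so deg p = 1.
Next, against the integer gridlines: no z-intercept at any integer in the box; it crosses the x-axis at the gridline x = -1.
Finally, fitting integer coefficients to these (and the overall shape) gives p.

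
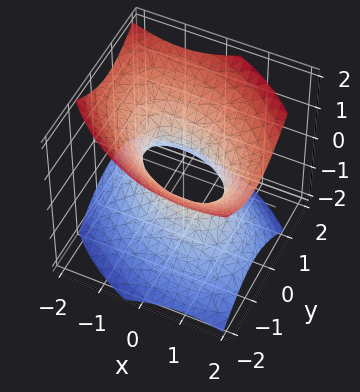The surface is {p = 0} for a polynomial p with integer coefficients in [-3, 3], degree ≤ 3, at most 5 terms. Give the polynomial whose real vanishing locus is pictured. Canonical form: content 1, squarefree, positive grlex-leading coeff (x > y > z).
2*x^2 + 2*x*y + 3*y^2 - 3*z^2 - 2

1. deg p = 2. The shape is more complex than any degree-1 surface.
2. From the axis intercepts and sections: the x-axis gridline crossings are at x ∈ {-1, 1}; it misses every integer gridline on the z-axis.
3. Putting this together gives p.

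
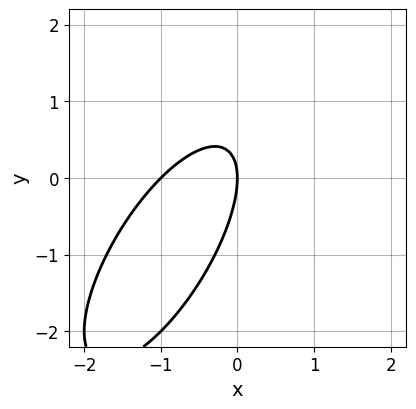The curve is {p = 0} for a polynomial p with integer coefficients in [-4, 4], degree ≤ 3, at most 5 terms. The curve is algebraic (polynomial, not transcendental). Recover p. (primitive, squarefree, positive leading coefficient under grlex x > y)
2*x^2 - 2*x*y + y^2 + 2*x

1. The degree is 2 — the shape is more complex than any degree-1 curve.
2. From the visible intercepts: among the integer gridlines, it crosses the x-axis at x ∈ {-1, 0}; one y-axis crossing is at y = 0.
3. Assembling these constraints gives the stated polynomial.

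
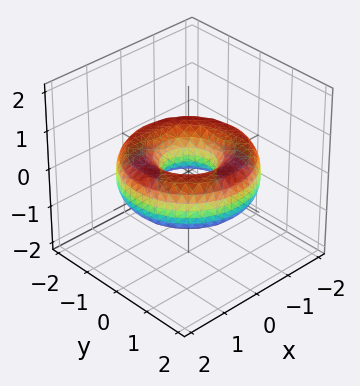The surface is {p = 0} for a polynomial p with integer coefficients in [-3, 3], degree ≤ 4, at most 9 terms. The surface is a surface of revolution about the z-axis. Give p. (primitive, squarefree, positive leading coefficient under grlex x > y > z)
1. deg p = 4.
2. Symmetries: every cross-section ⟂ z is a circle, so x, y appear only via x² + y².
3. From the visible intercepts: a circular section at z = 0 has radius between 0 and 1; it misses every integer gridline on the z-axis.
4. Solving for integer coefficients yields p as stated.

x^4 + 2*x^2*y^2 + y^4 - 3*x^2 - 3*y^2 + 3*z^2 + 1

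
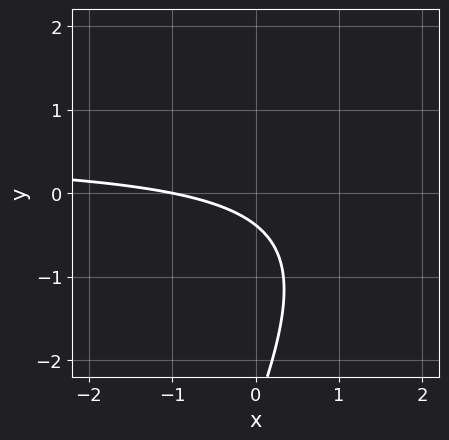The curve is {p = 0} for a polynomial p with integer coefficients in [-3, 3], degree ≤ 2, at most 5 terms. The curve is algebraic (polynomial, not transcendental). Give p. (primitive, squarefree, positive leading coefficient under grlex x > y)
2*x*y - y^2 - x - 3*y - 1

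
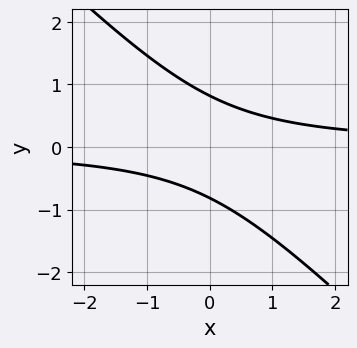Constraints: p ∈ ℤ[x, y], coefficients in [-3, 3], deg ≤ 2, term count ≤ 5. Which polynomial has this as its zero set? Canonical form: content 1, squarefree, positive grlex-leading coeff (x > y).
3*x*y + 3*y^2 - 2

1. Degree: a generic line meets the curve in up to 2 points, so deg p = 2.
2. Observable constraints: no x-intercept at any integer in the box.
3. Assembling these constraints gives the stated polynomial.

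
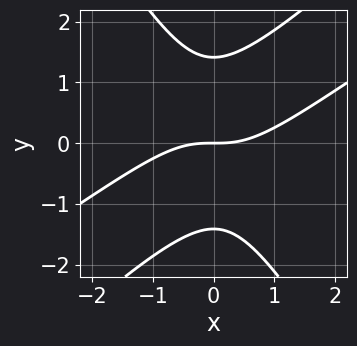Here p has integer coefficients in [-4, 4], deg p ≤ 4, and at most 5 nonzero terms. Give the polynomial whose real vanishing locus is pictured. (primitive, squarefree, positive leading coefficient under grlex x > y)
x^3 - 2*x^2*y + y^3 - 2*y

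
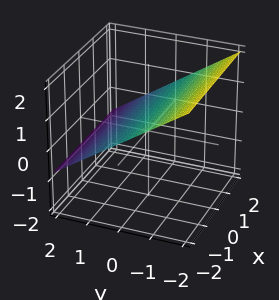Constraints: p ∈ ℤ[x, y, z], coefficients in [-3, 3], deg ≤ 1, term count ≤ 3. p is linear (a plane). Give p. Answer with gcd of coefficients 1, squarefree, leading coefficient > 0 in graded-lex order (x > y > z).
1. Degree: every cross-section is a straight line — this is a plane, so deg p = 1.
2. Reading off the gridlines: it misses every integer gridline on the x-axis; it crosses the y-axis at the gridline y = 1.
3. Solving for integer coefficients yields p as stated.

2*y + 3*z - 2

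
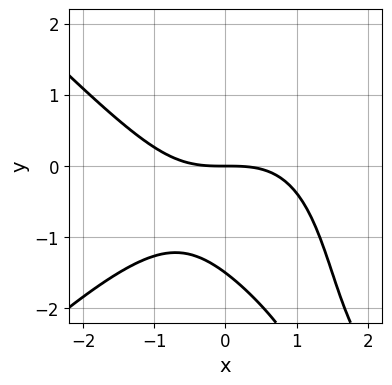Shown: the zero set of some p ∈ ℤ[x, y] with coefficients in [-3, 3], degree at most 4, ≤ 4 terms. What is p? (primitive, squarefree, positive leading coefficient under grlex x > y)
x^3 - x*y^2 + 2*y^2 + 3*y

(a) Degree: the shape is more complex than any degree-2 curve, so deg p = 3.
(b) From the visible intercepts: it crosses the y-axis at the gridline y = 0; one x-axis crossing is at x = 0.
(c) Putting this together gives p.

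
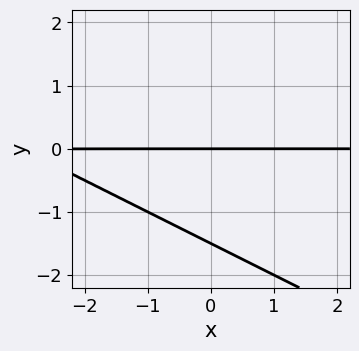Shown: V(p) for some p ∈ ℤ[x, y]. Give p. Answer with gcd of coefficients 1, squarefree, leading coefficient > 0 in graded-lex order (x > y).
(a) deg p = 2. The shape is more complex than any degree-1 curve.
(b) Checking where it meets the axes: the visible x-axis segment lies entirely on the curve; it meets the y-axis at y = 0 (among the integer gridlines).
(c) Together with the visible shape, these determine p as stated.

x*y + 2*y^2 + 3*y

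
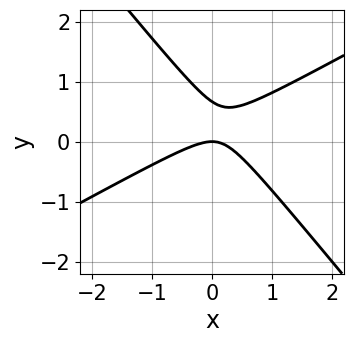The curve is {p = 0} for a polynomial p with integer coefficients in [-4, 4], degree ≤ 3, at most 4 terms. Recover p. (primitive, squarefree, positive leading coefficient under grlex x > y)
First, degree: no degree-1 curve has this shape, so deg p = 2.
Next, checking where it meets the axes: one y-axis crossing is at y = 0; one x-axis crossing is at x = 0.
Finally, these observations pin down the coefficients.

2*x^2 - 2*x*y - 3*y^2 + 2*y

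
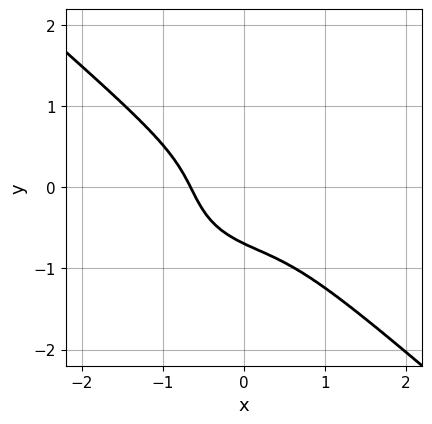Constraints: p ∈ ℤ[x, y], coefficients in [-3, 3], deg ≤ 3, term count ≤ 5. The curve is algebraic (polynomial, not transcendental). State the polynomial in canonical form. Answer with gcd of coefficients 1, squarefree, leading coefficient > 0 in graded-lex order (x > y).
2*x^3 + 3*y^3 - x^2 - 3*x*y + 1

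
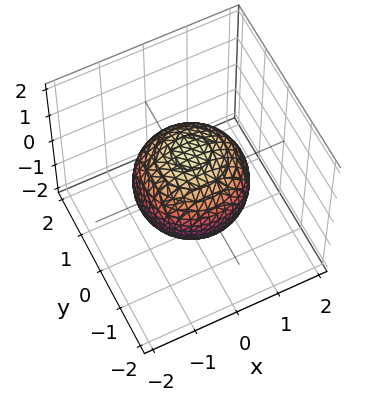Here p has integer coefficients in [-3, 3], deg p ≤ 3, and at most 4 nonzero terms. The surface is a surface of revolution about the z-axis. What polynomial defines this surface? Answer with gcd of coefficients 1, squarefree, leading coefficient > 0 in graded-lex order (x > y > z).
2*x^2 + 2*y^2 + 2*z^2 - 3

deg p = 2.
Symmetries: the surface is invariant under rotation about z: p = q(x² + y², z).
Against the integer gridlines: a circular section at z = -1 has radius between 0 and 1.
These observations pin down the coefficients.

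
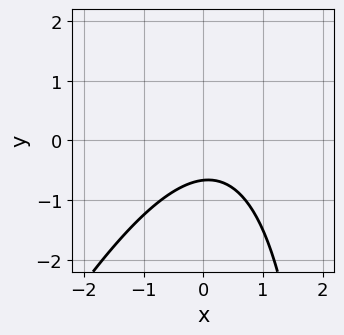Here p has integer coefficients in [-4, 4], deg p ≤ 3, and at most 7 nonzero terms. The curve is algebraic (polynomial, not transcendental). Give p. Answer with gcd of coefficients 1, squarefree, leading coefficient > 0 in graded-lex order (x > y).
(a) Degree: no degree-1 curve has this shape, so deg p = 2.
(b) Checking where it meets the axes: it misses every integer gridline on the x-axis.
(c) The integer polynomial consistent with all of this is the stated p.

2*x^2 - x*y - x + 3*y + 2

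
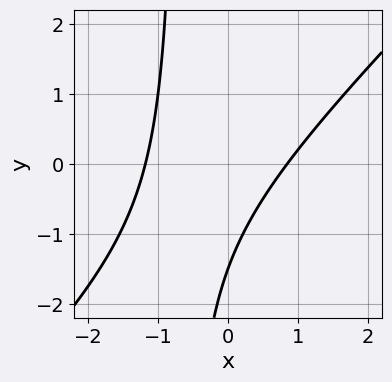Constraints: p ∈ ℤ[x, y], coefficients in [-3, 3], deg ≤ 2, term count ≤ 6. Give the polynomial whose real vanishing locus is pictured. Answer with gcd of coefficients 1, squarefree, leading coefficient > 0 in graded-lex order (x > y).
(a) deg p = 2. The shape is more complex than any degree-1 curve.
(b) Solving for integer coefficients yields p as stated.

3*x^2 - 3*x*y + x - 2*y - 3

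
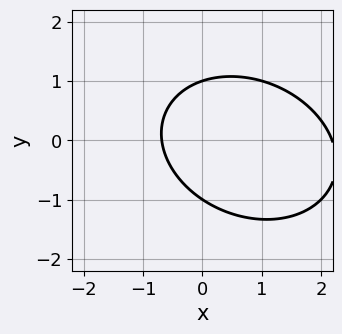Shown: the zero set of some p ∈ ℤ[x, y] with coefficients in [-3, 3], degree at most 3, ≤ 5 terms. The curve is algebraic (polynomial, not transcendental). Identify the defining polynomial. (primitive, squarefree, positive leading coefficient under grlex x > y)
2*x^2 + x*y + 3*y^2 - 3*x - 3

1. deg p = 2.
2. Against the integer gridlines: the y-axis gridline crossings are at y ∈ {-1, 1}.
3. Fitting integer coefficients to these (and the overall shape) gives p.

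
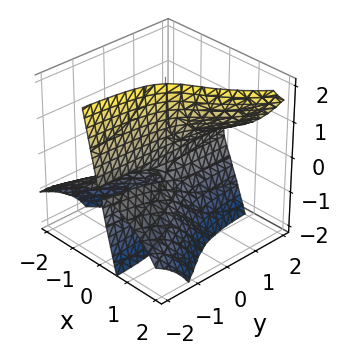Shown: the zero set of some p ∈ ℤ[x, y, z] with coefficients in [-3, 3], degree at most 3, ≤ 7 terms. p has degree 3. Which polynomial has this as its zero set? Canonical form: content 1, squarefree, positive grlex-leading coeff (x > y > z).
2*x^3 - 3*x*y*z - y*z^2 + 2*x*z + x

(a) The degree is 3 — a generic line meets the surface in up to 3 points.
(b) From the axis intercepts and sections: it crosses the x-axis at the gridline x = 0; the visible y-axis segment lies entirely on the surface; every point of the z-axis in the box is on the surface.
(c) Putting this together gives p.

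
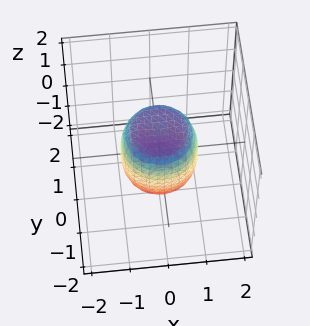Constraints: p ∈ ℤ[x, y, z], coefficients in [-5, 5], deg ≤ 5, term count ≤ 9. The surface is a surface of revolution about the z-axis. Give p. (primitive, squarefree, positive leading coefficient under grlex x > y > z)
First, degree: no degree-3 surface has this shape, so deg p = 4.
Next, symmetries: rotational symmetry about the z-axis ⇒ p depends on x, y only through x² + y².
Next, against the integer gridlines: among the integer gridlines, it crosses the z-axis at z ∈ {-1, 1}; the x-axis gridline crossings are at x ∈ {-1, 1}; among the integer gridlines, it crosses the y-axis at y ∈ {-1, 1}; a circular section at z = 1 has radius between 0 and 1.
Finally, these observations pin down the coefficients.

2*x^4 + 4*x^2*y^2 + 2*y^4 - x^2 - y^2 + z^2 - 1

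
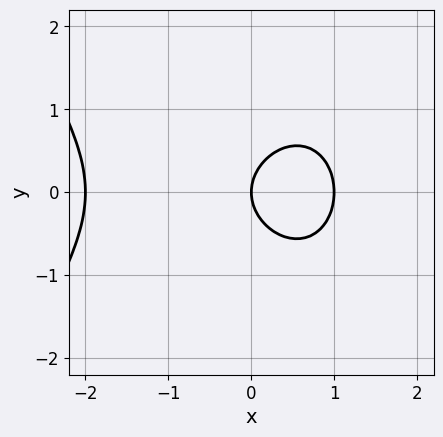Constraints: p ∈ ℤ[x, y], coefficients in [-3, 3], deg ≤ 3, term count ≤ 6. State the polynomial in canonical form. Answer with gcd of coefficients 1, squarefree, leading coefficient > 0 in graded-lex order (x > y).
(a) Degree: the shape is more complex than any degree-2 curve, so deg p = 3.
(b) Symmetries: it's symmetric under y → −y, forcing even powers of y.
(c) From the axis intercepts and sections: the x-axis gridline crossings are at x ∈ {-2, 0, 1}; it meets the y-axis at y = 0 (among the integer gridlines).
(d) Together with the visible shape, these determine p as stated.

x^3 + x^2 + 2*y^2 - 2*x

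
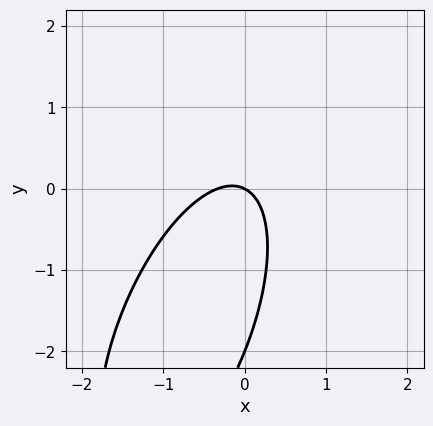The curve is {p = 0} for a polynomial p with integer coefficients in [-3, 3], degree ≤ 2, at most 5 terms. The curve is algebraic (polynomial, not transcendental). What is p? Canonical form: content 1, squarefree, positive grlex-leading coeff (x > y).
3*x^2 - 2*x*y + y^2 + x + 2*y

First, deg p = 2.
Next, checking where it meets the axes: the y-axis gridline crossings are at y ∈ {-2, 0}; one x-axis crossing is at x = 0.
Finally, putting this together gives p.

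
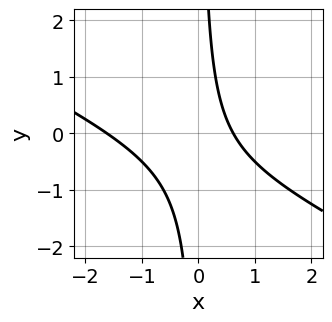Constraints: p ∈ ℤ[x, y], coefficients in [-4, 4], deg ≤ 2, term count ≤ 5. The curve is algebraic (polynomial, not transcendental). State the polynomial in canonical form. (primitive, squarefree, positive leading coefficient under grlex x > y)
x^2 + 2*x*y + x - 1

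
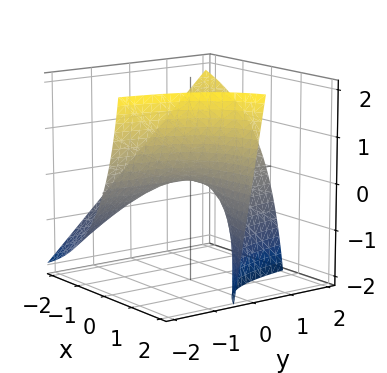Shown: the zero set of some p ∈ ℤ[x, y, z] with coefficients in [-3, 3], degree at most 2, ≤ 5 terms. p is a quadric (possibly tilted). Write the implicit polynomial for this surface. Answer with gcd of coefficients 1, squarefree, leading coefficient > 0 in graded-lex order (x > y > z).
1. Degree: a generic line meets the surface in up to 2 points, so deg p = 2.
2. From the axis intercepts and sections: every point of the y-axis in the box is on the surface; one z-axis crossing is at z = 0; every point of the x-axis in the box is on the surface.
3. Matching integer coefficients to the picture gives p.

3*x*y - 2*x*z + 3*z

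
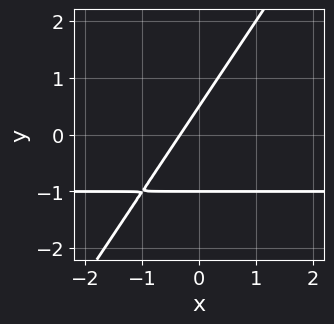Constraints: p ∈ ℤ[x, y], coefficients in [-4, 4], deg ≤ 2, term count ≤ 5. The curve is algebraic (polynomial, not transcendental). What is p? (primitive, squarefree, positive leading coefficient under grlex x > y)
3*x*y - 2*y^2 + 3*x - y + 1

deg p = 2. The shape is more complex than any degree-1 curve.
From the axis intercepts and sections: one y-axis crossing is at y = -1.
Matching integer coefficients to the picture gives p.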